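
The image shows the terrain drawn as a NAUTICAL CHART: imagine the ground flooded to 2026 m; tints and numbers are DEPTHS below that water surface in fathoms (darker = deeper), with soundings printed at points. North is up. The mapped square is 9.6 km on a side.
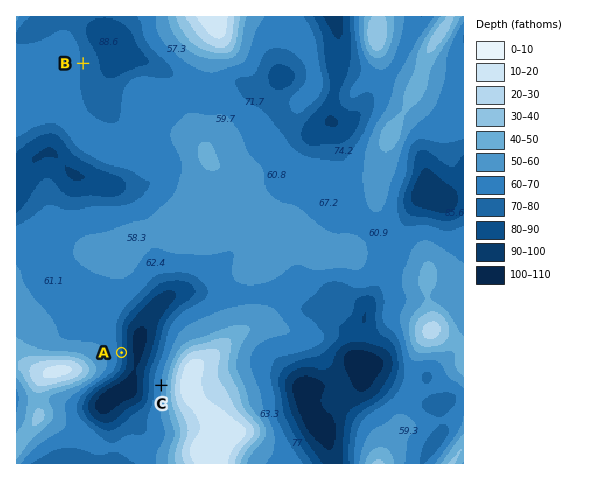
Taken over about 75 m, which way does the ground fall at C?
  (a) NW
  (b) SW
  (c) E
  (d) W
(d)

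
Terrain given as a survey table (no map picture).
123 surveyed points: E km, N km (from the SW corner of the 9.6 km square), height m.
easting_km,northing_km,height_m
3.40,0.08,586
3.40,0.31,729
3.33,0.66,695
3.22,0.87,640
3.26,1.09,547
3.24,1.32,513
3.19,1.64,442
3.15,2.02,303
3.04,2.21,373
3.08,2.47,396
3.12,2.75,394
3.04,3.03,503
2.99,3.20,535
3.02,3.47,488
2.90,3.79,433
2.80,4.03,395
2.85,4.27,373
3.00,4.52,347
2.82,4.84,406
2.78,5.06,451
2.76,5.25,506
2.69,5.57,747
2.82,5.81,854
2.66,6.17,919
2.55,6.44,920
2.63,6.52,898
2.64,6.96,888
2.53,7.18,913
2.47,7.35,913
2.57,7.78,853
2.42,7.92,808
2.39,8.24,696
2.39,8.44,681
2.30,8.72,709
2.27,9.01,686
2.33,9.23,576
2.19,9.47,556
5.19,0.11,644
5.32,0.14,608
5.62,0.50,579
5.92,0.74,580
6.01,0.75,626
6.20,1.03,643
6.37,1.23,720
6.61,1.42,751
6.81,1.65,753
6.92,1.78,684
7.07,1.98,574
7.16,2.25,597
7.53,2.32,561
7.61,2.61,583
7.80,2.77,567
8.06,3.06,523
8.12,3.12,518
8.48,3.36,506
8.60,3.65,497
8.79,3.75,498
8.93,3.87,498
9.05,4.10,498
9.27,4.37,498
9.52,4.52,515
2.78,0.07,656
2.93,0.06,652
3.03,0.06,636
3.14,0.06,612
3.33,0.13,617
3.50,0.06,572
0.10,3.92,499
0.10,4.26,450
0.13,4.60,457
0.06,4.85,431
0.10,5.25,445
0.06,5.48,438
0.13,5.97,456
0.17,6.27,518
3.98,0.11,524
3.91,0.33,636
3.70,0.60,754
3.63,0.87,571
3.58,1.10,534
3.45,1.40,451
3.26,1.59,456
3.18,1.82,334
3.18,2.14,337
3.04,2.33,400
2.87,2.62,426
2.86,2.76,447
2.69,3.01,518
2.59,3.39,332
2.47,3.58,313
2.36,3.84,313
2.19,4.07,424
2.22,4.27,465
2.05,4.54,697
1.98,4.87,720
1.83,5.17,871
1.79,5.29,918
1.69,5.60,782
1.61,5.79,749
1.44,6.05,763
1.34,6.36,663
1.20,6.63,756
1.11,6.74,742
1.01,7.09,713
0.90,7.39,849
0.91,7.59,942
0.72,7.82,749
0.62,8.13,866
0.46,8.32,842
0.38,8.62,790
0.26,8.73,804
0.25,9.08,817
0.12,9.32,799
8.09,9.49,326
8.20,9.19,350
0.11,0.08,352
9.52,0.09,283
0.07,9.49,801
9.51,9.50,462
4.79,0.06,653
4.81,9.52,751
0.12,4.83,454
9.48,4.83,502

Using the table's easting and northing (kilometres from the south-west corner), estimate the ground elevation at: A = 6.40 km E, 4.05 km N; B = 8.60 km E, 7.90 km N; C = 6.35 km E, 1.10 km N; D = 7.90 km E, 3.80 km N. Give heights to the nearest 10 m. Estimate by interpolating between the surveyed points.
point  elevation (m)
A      560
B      530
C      700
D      650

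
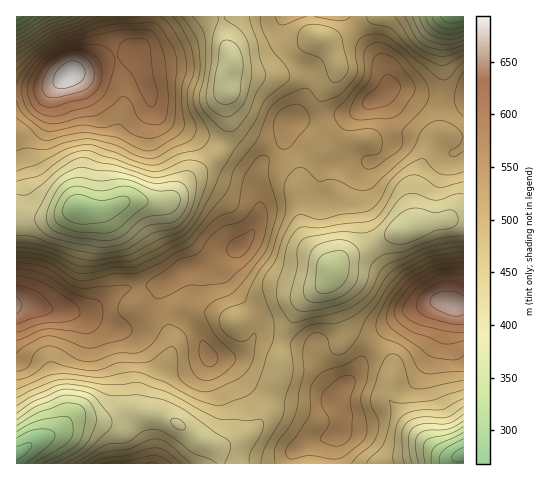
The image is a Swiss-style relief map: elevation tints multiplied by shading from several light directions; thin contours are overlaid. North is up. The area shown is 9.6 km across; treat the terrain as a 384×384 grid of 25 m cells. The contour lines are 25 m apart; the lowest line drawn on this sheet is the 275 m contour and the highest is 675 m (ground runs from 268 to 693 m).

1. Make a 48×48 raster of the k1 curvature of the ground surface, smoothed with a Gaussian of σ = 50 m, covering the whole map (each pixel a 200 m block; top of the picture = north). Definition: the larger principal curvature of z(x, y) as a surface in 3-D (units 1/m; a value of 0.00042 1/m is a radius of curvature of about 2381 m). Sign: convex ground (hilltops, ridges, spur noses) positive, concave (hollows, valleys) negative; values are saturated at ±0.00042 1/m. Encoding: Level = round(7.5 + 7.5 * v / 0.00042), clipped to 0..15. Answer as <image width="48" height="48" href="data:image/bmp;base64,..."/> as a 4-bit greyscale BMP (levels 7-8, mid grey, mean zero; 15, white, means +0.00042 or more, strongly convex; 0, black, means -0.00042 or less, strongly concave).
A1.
<image width="48" height="48" href="data:image/bmp;base64,Qk32BAAAAAAAAHYAAAAoAAAAMAAAADAAAAABAAQAAAAAAIAEAAATCwAAEwsAABAAAAAAAAAAAAAAABEREQAiIiIAMzMzAERERABVVVUAZmZmAHd3dwCIiIgAmZmZAKqqqgC7u7sAzMzMAN3d3QDu7u4A////AFeqdmjciJneqIq6maqq/+vM3IZq25hkNHeJdlfNlXrOuGaIeKq83/7L3Jmr23eYVYZ4dUi9pFrNqpZoiHeKvN7t3u3LyXaLmHZ3dmm7povMhpl6qId4maur3LvLp3aM2piImIiquamLhHmLl5mIeKp5zLq9yXeM66h5hlSdyYd4hnmcqJh3aJqrvNqM/Km+3cdpZEOeuHd2d4rMqJiJmHjNvbZGzsvLrMqZQ2W9mHeXibzKeJmqmarc3qdmrduYm7qrhni8mXeb3tzJiamXd5u67+qXe8uoibzO/cztqHje3MzrqamHdpuqv/2WZ7ypmf7M7+3Kd4vaiKztzLqHZqzLi/64dq25rKl2eauqibynZ63+/9uGV83JV+64VKupvJdVaJuru8uYdo/9u82pq73IVr26ZrmaurlTeZypvLy5dr/6d666vN/sl4vLmbh6q7p2q7y6zbvJm9/nNI7Jqs7+y5vdual4m97//+3LqIrIm7vZMY7Kuqq83czf/cyqvv////3KZVfJeJm6d77KhomKzLu+//7u/+zL3/3euGesh3qZm8y4dohmeIiJz////7u87KvO3cqcuIqqu5qImZdUVnVpmt/9y6u7uHnN7//t64ibzKpmmph2VXWKm9vOy8u7qYm+/t7+/9uZrdpXmbl1RZm8zai+7bzNuXeKyomr3/65reqLublEVqy8yYnbq5q6upiHiYmIrNzL3/y8hppmVaysp4u4i4qniauWZ4mJu93Kvv/JZWp2Rsy8hYmYqpu3eGiFVoq8mM7rqv/5dmmXabvJRGepiazJdkaFVpzJRIzcub/7mZvLqYvYRma4WbzqVEaHd5unM2vcpn/9u7zd3czqh1aoWKzrUiaZdnqpUkvclo39u7u7zMzqh3eqd6zccya6hFiqUWvMmK7siJm6h5rsmavMd5rMh3m7gzjLVaqrmL/adni5eKrbZ3e+h4jbd5mql1nsiqeamb7Jh3ioeavMZVacuarMiIipeYvtuWfKqr7Yh3mbupzet4q7zLm8lkWqm8z8lmvHeZ76mIqJurzf+qmbzLq8qFV6ms3qib2nmXvsuphnqqmt/rmbu6vemah6q9zcm9y96nm7zId4qnVr3cmqiXfPqJvP7cm8zd3uqJm8zZiHq4VrypZ3Z4jNupruuru/7e/ad3i9zdyovdiKuYdmeM3ty6q5d4zv28p4mpac3du9//+qupmZq83+p4upl3z+yoZEZ6q7vNmLzv/8uImqu83/6ZzLmI3+yndkIm25m+p4ed/+2ru6q+///+7aiK3typqWd4yoiMyXZ53t3uy6q93+///rmJzbu82XiYuod724VEru27uqmrvv///bmZzKmsyodXy4i923VEv/26u7zMzv///bmay5mrupZHvKvcrKd67/7tzM7sy6v//sqr3LqquWVom8uqd6mt//24eLu5mazO/+7//qipzIeIe9ypU1ec7tuoaJeGadub7+/938mprMu5nN2nVGnNyszJiFRUa8h4rbu6r+y6q7upu8/XaK3rhp3KdTNA=="/>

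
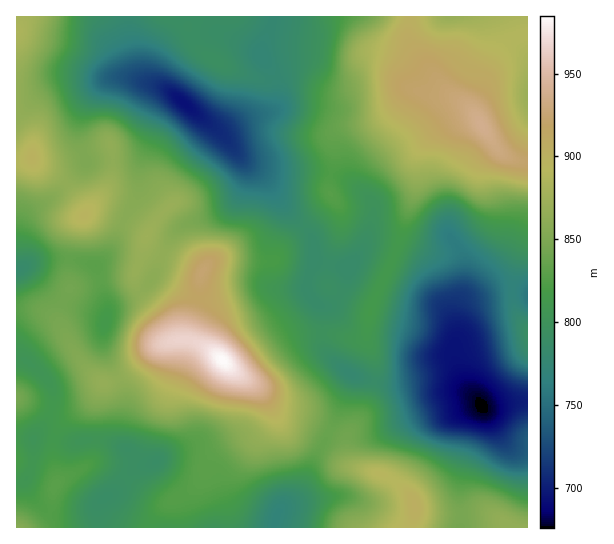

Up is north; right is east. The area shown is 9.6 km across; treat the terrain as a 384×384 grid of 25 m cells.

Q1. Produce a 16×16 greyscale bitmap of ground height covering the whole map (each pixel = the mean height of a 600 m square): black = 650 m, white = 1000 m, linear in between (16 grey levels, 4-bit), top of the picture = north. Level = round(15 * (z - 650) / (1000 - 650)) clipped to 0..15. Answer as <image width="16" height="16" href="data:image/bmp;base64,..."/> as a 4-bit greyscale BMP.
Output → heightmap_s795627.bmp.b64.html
<image width="16" height="16" href="data:image/bmp;base64,Qk32AAAAAAAAAHYAAAAoAAAAEAAAABAAAAABAAQAAAAAAIAAAAATCwAAEwsAABAAAAAAAAAAAAAAABEREQAiIiIAMzMzAERERABVVVUAZmZmAHd3dwCIiIgAmZmZAKqqqgC7u7sAzMzMAN3d3QDu7u4A////AIdmd3ZXirmZd3Z4h3eaqHZ3dniJmJh1Q3eImaqohkISd5mr3ahmMiN4it3rhmYyJIh5zLl2dkI1eImruGZnU0VoiZuodmdlVompmYdmd3V3mamYZVd3mJmpmYZEV4mqvKiHYzRnirzLl1QzRVebzMqXVEVlZ5u7uqhlZmZmirqq"/>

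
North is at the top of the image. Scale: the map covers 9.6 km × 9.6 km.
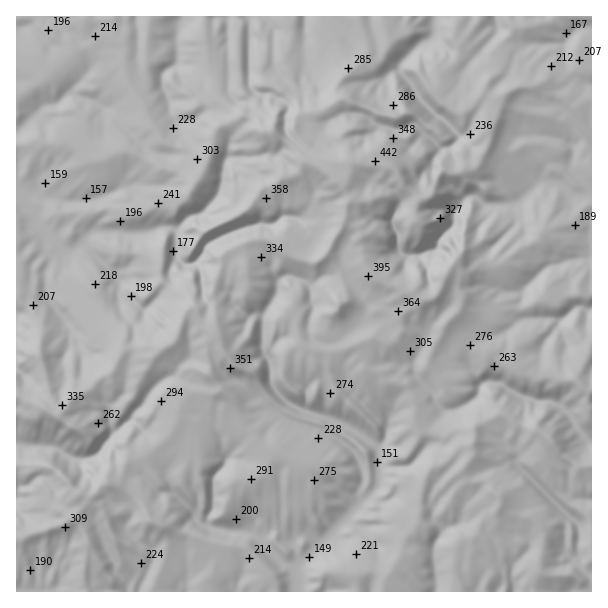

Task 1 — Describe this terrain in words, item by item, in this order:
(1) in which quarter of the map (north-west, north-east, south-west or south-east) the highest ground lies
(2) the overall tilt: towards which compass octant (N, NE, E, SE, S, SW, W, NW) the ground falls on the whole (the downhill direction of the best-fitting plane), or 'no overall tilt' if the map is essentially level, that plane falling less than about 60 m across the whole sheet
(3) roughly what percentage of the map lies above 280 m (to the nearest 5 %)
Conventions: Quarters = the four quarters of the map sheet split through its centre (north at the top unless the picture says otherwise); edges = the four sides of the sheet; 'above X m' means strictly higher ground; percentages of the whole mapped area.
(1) Look to the north-east quarter for the highest ground.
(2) There is no overall tilt: the best-fitting plane is nearly level.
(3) Roughly 35 % of the ground is higher than 280 m.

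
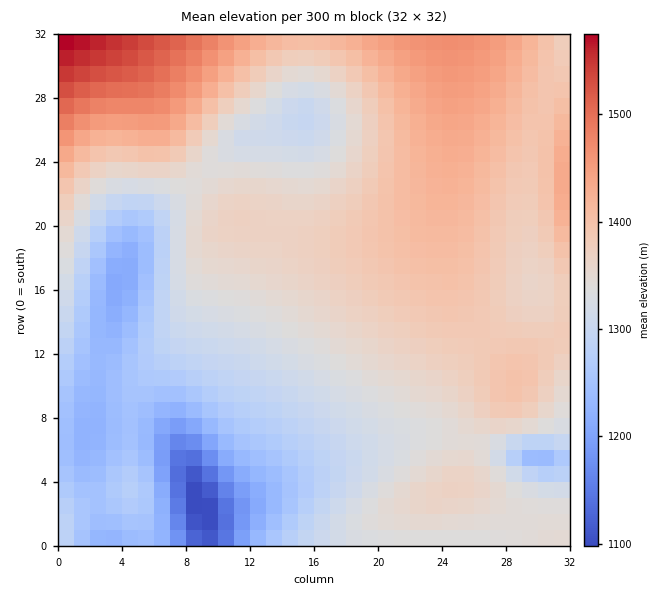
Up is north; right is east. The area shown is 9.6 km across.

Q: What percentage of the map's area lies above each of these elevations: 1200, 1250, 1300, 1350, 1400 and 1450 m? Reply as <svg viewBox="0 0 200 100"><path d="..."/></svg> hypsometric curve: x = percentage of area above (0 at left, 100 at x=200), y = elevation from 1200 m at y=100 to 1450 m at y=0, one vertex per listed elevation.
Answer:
<svg viewBox="0 0 200 100"><path d="M194 100l-19-20-25-20-47-20-62-20-27-20"/></svg>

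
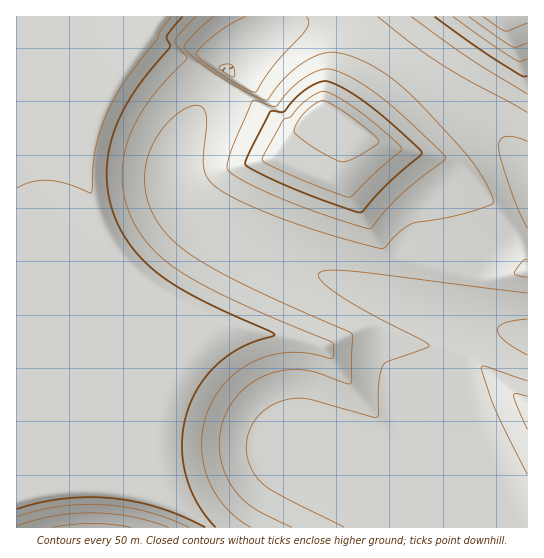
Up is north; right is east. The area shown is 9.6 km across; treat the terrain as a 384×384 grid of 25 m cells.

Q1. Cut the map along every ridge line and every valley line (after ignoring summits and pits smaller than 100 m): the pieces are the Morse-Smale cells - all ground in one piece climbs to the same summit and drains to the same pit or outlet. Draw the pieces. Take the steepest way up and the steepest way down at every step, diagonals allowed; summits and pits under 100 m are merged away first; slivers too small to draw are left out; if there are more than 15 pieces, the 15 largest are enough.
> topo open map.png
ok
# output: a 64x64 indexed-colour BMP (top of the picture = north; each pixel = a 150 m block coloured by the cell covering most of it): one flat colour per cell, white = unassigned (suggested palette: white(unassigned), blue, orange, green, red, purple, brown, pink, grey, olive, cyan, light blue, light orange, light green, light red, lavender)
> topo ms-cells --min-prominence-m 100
<image width="64" height="64" href="data:image/bmp;base64,Qk12CAAAAAAAAHYAAAAoAAAAQAAAAEAAAAABAAQAAAAAAAAIAAATCwAAEwsAABAAAAAAAAAA////ALR3HwAOf/8ALKAsACgn1gC9Z5QAS1aMAMJ34wB/f38AIr28AM++FwDox64AeLv/AIrfmACWmP8A1bDFAFVVVVVVVVVVVVVVVREREREREREREREREREREREREREUVVVVVVVVVVVVVVUREREREREREREREREREREREREREURVVVVVVVVVVVVVURERERERERERERERERERERERERERRFVVVVVVVVVVVVERERERERERERERERERERERERERERFEVVVVVVVVVVVRERERERERERERERERERERERERERERFERVVVVVVVVVUREREREREREREREREREREREREREREREURFVVVVVVVVEREREREREREREREREREREREREREREREUREVVVVVVVRERERERERERERERERERERERERERERERERRERVVVVVVRERERERERERERERERERERERERERERERERRERFVVVVERERERERERERERERERERERERERERERERERFEREVVVRERERERERERERERERERERERERERERERERERFERERVUREREREREREREREREREREREREREREREREREREURERFERERERERERERERERERERERERERERERERERERERREREERERERERERERERERERERERERERERERERERERERREREQRERERERERERERERERERERERERERERERERERERFERERBEREREREREREREREREREREREREREREREREREREUREREERERERERERERERERERERERERERERERERERERERREREQRERERERERERERERERERERERERERERERERERERRERERBERERERERERERERERERERERERERERERERERERFEREREEREREREREREREREREREREREREREREREREREREUREREQRERERERERERERERERERERERERERERERERERERRERERBERERERERERERERERERERERERERERERERERERFEREREERERERERERERERERERERERERERERERERERERERREREQRERERERERERERERERERERERERERERERERERERFERERBERERERERERERERERERERERERERERERERERERERREREERERERERERERERERERERERERERERERERERERERFEREQREREREREREREREREREREREREREREREREREREiIkRERBERERERERERERERERERERERERERERERERESIiIiREREERERERERERERERERERERERERERERERESIiIiIiJEREQRERERERERERERERERERERERERERERIiIiIiIiIkRERBEREREREREREREREREREREREREREiIiIiIiIiIiREREERERERERERERERERERERERERERIiIiIiIiIiIiJEREQREREREREREREREREREREREREiIiIiIiIiIiIiIiRERBERERERERERERERERERERESIiIiIiIiIiIiIiIiJEREEREREREREREREREREREREiIiIiIiIiIiIiIiIiIiREQRERERERERERERERERERIiIiIiIiIiIiIiIiIiIiIkRBERERERERERERERERESIiIiIiIiIiIiIiIiIiIiIiIkEREREREREREREREREiIiIiIiIiIiIiIiIiIiIiIiIiIRERERERERERERERIiIiIiIiIiIiIiIiIiIiIiIiIiIhERERERERERERERIiIiIiIiIiIiIiIiIiIiIiIiIiIiERERERERERERERIiIiIiIiIiIiIiIiIiIiIiIiIiIiIREREREREREREREiIiIiIiIiIiIiIiIiIiIiIiIiIiIhEREREREREREREiIiIiIiIiIiIiIiIiIiIiIiIiIiIiERERERERERERESIiIiIiIiIiIiIiIiIiIiIiIiIiIiIRERERERERERERIiIiIiIiIiIiIiIiIiIiIiIiIiIiIhEREREREREREREiIiIiIiIiIiIiIiIiIiIiIiIiIiIiERERERERERERESIiIiIiIiIiIiIiIiIiIiIiIiIiIiMRERERERERERERIiIiIiIiIiIiIiIiIiIiIiIiIiIiMxERERERERERERESIiIiIiIiIiIiIiIiIiIiIiIiIiMzERERERERERERERIiIiIiIiIiIiIiIiIiIiIiIiIiMzMRERERERERERERESIiIiIiIiIiIiIiIiIiIiIiIjMzMxERERERERERERERIiIiIiIiIiIiIiIiIiIiIiIjMzMzERERERERERERERESIiIiIiIiIiIiIiIiIiIiIjMzMzMREREREREREREREREiIiIiIiIiIiIiIiIiIiIzMzMzMxERERERERERERERESIiIiIiIiIiIiIiIiIiIzMzMzMzEREREREREREREREREiIiIiIiIiIiIiIiIiIzMzMzMzMRERERERERERERERERIiIiIiIiIiIiIiIiIzMzMzMzMxERERERERERERERERESIiIiIiIiIiIiIiMzMzMzMzMzEREREREREREREREREREiIiIiIiIiIiIiMzMzMzMzMzMRERERERERERERERERERIiIiIiIiIiIiMzMzMzMzMzMxERERERERERERERERERESIiIiIiIiIjMzMzMzMzMzMzEREREREREREREREREREREiIiIiIiIjMzMzMzMzMzMzMRERERERERERERERERERERMiIiIiIzMzMzMzMzMzMzMxEREREREREREREREREREREzMzMzMzMzMzMzMzMzMzMz"/>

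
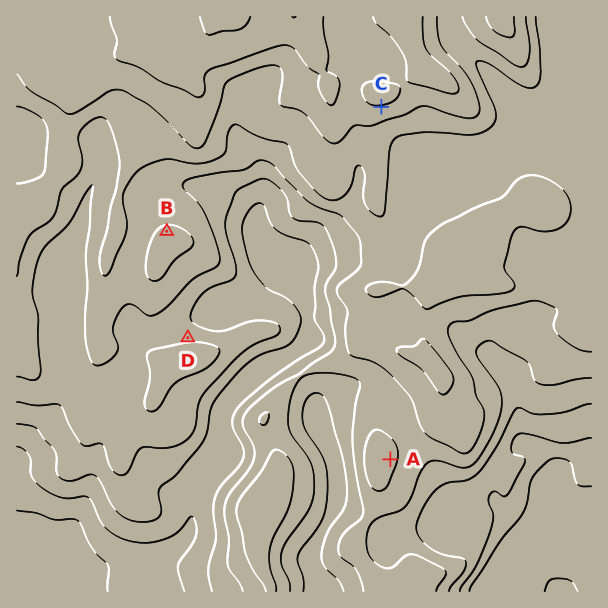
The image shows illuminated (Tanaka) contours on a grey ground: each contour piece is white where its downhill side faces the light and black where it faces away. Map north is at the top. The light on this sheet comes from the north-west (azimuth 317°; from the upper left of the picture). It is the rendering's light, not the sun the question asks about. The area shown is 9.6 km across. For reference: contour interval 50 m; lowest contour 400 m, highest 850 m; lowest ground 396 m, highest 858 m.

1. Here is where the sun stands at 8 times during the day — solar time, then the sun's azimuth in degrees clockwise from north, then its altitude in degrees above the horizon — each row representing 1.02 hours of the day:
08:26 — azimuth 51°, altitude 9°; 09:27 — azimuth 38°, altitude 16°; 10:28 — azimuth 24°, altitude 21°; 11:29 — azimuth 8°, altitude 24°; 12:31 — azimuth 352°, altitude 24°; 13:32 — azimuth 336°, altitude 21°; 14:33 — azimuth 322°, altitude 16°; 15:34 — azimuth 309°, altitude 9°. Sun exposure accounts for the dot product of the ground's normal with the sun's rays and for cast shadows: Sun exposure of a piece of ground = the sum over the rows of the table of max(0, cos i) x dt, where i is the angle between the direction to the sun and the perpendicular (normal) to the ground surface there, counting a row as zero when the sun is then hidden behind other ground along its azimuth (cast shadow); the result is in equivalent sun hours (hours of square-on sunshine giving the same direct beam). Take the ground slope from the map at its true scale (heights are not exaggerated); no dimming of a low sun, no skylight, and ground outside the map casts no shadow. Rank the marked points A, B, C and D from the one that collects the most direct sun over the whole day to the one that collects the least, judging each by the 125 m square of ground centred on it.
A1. D > B > A > C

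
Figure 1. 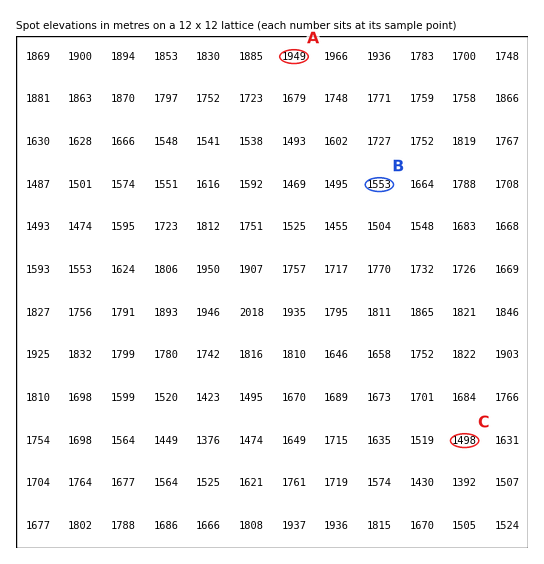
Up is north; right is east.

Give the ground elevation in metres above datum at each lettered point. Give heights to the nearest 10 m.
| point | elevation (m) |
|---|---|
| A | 1950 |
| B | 1550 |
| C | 1500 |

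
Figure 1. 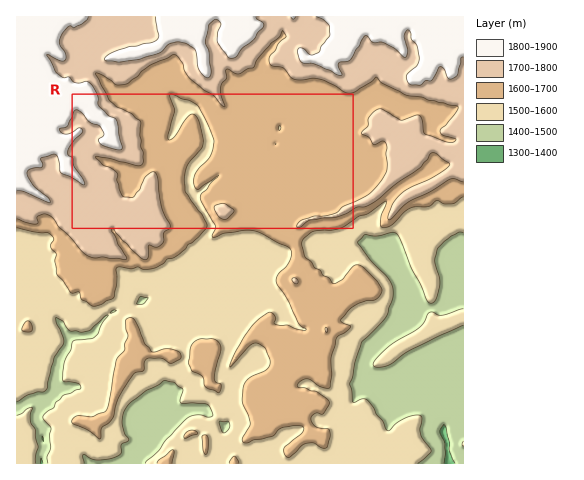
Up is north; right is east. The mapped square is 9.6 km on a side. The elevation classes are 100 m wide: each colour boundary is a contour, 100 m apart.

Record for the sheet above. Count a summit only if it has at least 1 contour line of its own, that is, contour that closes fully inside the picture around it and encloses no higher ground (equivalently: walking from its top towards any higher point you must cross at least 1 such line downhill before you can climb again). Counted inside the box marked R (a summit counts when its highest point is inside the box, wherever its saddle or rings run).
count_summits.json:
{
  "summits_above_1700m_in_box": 1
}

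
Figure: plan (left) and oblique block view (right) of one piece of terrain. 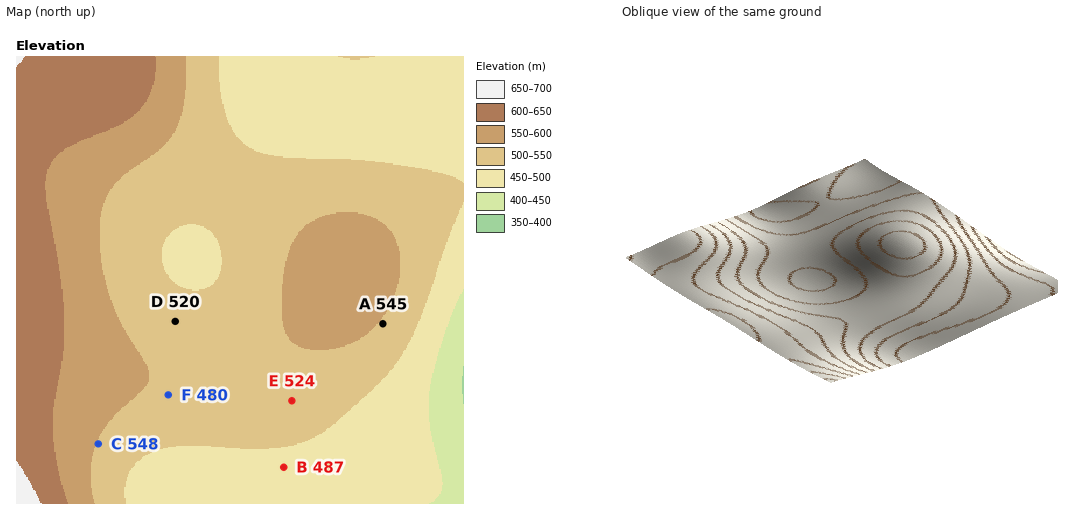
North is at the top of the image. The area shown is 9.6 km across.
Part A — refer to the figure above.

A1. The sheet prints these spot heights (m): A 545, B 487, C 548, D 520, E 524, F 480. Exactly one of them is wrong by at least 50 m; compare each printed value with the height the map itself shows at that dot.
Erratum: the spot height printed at F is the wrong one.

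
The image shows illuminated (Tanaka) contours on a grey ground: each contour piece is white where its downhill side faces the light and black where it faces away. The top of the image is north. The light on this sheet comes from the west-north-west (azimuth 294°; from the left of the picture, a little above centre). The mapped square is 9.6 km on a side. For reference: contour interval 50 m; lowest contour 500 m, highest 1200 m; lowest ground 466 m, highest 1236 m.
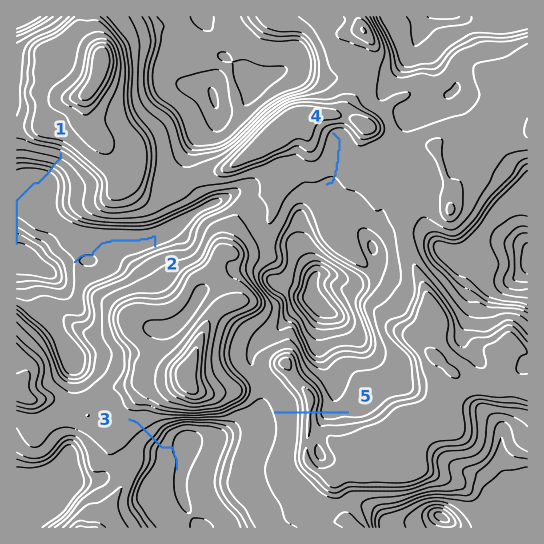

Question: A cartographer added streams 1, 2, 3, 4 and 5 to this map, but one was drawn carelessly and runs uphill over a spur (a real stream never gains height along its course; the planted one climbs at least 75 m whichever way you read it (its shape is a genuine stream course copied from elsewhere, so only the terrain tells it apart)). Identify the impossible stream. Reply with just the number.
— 5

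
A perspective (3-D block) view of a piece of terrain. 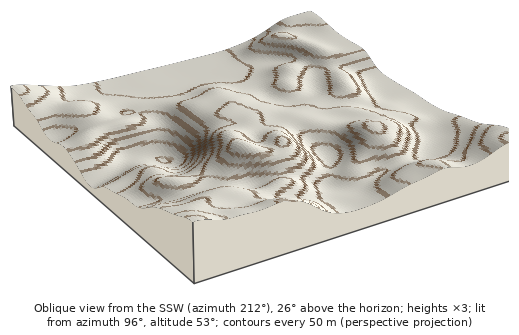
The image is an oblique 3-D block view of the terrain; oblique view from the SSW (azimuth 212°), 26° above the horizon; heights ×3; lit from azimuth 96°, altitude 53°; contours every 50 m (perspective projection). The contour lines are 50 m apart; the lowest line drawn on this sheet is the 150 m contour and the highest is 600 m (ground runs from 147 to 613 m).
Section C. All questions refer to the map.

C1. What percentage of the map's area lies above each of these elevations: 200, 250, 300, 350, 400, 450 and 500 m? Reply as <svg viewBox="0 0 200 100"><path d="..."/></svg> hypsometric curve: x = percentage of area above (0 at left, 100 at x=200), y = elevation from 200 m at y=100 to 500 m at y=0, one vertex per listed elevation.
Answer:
<svg viewBox="0 0 200 100"><path d="M194 100l-5-17-44-16-52-17-46-17-27-16-13-17"/></svg>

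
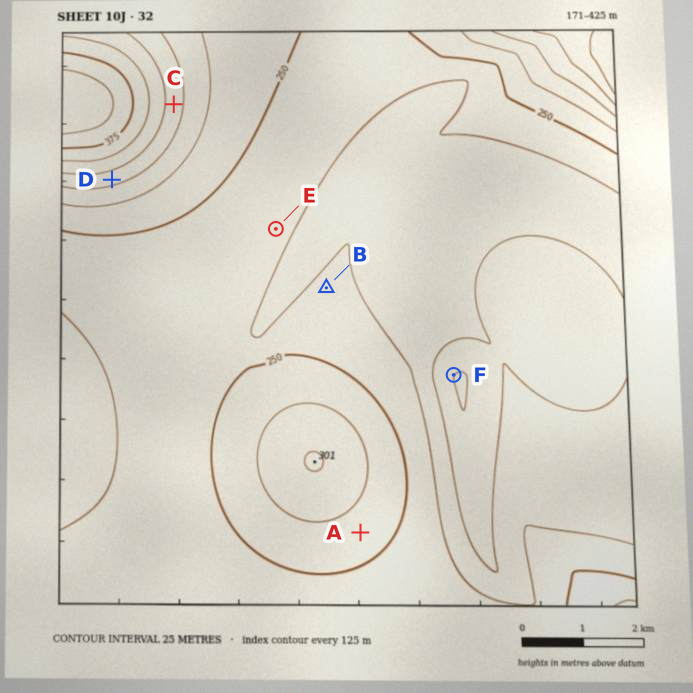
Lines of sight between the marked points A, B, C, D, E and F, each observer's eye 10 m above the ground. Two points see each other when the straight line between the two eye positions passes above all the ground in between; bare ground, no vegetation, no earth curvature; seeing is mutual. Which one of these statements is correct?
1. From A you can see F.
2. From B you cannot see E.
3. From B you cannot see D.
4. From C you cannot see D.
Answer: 4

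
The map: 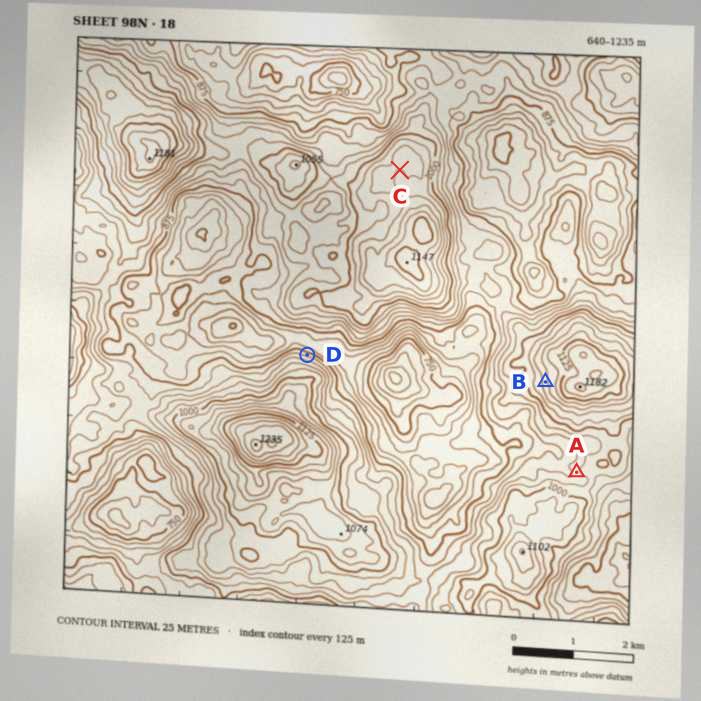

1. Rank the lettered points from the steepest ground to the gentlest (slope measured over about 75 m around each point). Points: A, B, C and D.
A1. D B A C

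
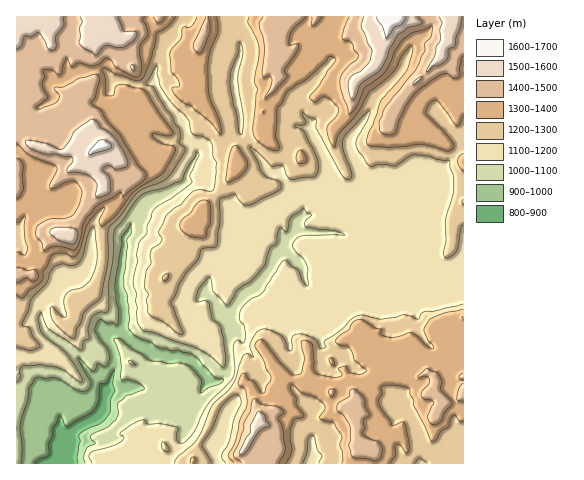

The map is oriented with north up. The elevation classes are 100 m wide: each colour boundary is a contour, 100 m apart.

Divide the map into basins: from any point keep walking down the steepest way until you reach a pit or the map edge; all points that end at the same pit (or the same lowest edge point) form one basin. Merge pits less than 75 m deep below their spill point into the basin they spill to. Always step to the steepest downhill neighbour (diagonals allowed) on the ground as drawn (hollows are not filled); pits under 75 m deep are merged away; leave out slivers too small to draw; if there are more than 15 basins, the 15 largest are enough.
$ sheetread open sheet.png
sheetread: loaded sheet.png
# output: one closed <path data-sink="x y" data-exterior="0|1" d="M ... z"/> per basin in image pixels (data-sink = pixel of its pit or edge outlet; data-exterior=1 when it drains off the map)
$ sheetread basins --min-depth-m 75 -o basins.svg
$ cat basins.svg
<path data-sink="67 448" data-exterior="0" d="M463 16l-447 1 0 148 16-19 34 6 15-9 13-2 7 6-12 7-3 6 4 7 14 14 0 9-11 10-12 16-9 19-3 1-13-3-10 12-4 15-6 7-2 7-15 0-3 2 1 188 254 0 1-6 4-6-1-18-4-7-13-4 4-6 13-6 5-39 27 14 16 2 9 4 2 7 8 8 6 2 2 0 6-6 1-4-3-7 7-6 21-10 32 3 14-6 7 4-3 16 13 10 7-1 12-7z"/><path data-sink="420 463" data-exterior="1" d="M428 373l-14 6-32-3-21 10-7 6 3 7-6 13 6 11-1 15 5 8 12 6 2 12 89-1 0-67-19 7-13-10 3-16z"/><path data-sink="17 242" data-exterior="1" d="M94 141l-13 2-15 9-34-6-15 18 0 111 16 0 18-37 5-5 14 3 23-36 11-10 0-9-14-14-4-7 3-6 12-7z"/><path data-sink="311 463" data-exterior="1" d="M280 372l-5 39-13 6-4 6 11 3 5 5 2 21-4 6 0 6 102-1-1-11-15-8-2-6 1-15-7-14-8-2-8-8-2-7-9-4-16-2z"/>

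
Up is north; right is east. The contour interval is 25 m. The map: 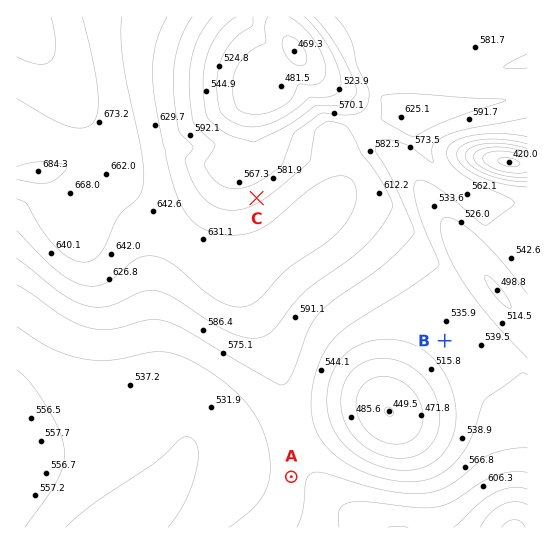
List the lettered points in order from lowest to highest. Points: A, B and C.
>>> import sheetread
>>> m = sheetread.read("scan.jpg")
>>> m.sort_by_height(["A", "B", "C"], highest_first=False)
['B', 'A', 'C']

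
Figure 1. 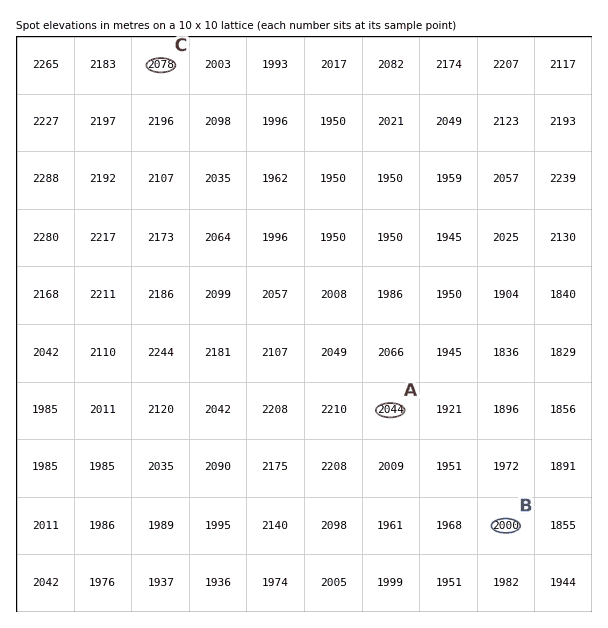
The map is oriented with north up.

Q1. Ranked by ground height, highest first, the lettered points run C A B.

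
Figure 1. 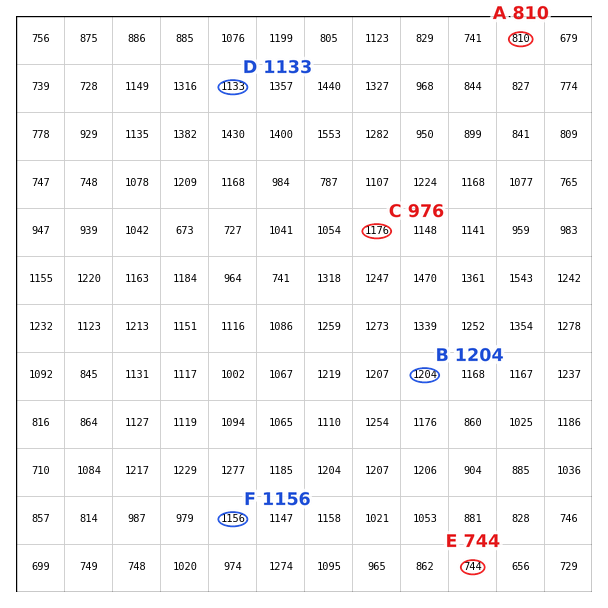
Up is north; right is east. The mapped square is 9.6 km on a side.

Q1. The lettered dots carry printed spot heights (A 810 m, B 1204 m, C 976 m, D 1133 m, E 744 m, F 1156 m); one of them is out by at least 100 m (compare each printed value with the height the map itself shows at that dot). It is C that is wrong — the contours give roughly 1176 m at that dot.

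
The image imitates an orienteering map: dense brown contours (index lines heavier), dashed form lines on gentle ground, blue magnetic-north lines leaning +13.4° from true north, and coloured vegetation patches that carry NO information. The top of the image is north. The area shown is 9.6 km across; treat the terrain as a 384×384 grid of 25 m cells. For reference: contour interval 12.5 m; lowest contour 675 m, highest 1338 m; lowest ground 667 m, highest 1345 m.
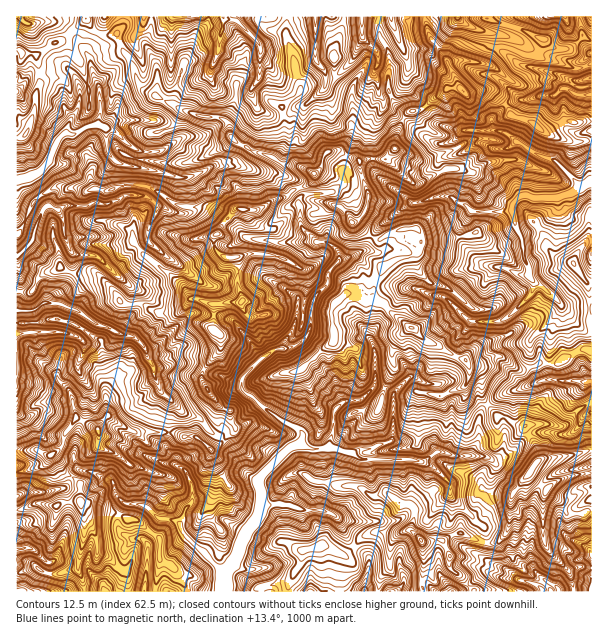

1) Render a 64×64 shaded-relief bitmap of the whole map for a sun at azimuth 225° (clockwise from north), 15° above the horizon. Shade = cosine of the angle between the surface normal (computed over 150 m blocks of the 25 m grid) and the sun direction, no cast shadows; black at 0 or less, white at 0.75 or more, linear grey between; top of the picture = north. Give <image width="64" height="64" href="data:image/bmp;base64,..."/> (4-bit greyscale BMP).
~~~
<image width="64" height="64" href="data:image/bmp;base64,Qk12CAAAAAAAAHYAAAAoAAAAQAAAAEAAAAABAAQAAAAAAAAIAAATCwAAEwsAABAAAAAAAAAAAAAAABEREQAiIiIAMzMzAERERABVVVUAZmZmAHd3dwCIiIgAmZmZAKqqqgC7u7sAzMzMAN3d3QDu7u4A////AMzd3McFmUJ4eXRDRphCVmR5h2SKibmWVt1QAAACae0QvNuqpCipQWiIUxA2dSJGZXh3ZXmZeahZxwAAAmat+gCrUlhzeYYxaYUgAEZUVnh2Z3d1V5dbuGqAAjR7if7CAWEFiYeHQzJZUAADZmerupd3d2M4lnvIaDAkeal8/CAAU626mGMCMVggAEeGV5qphmZlM1mXi8hnEWmqiIzkAACt/ZmoUAIyhwAFiZVGeIZCNDEleJitxDIXmIeHfKAAJ87reKgwA2eBADqqgjV2UxAkECZmeJowIkYzZ5Z7cAaJy7loqCAmdQACi5gyVVZRADEARmZndAEiMhV5p2pgWZqZqninECIAAoeIhkdlRkABMAe6mYmGQzMyV4vHamJ3d1d3V4UAAABstWeHeGMlVFiZzcqpmoUyISaYnMd5ZFREdlVFYwAEy82XZrqZUBaqrNzLqqeHMiIhSZiLqHlkNEPKqXdhAA3pvagW6qcAGLqtyph3Q1ISIRBqh1h4d1M0Vr3clzAAn9nLYAv7gQBIh5t0RCABIAEAArl0NGd1Q0RWvLl0BIrv10AAP/pgBYZlVAAQAAAAAAA7lDIkZmZDNWaqqWJszP0QABX/21BJU0QwAAAAAiNEWZUTM0d2ZTNEVYhjIo3cgACae/7qEnUDVkADIUiZmau4V5mImXhzAAAUIgFVe7YROaWe3KEWYiaHVXlpzKmYrJasupiYeYIAAAIgFnWLpAJWNYhlEWhSV1AVu3ncu5i7h6qId5iJcxESESJGZphQEhEjMxEnhzAAAFrsaNu6ZruHmIhnmHdTMyEQWId5cQIQASIhJpqWAAAJzvsnmHlEu4ipmFeFMyEAACGqeKtAEwASIQKKzIAAA9/u1gVURjO7mrmYVlEBABABJKh4qhAkETIQKczrAACP/+2jJnimNKqZhohUMREBEQAUqIrHAGYiIgCcvdAABv/9y3RH3Zd4p0JFhlQyMyIQAACrvbAClTQyA7urYAArzLqpZFnMlrt1WIiIY0RVRDNVZc7bQAZ0RDAGuIgxVBVUREVEarpDy2fMqalTM0VGiaiJ7YVAFFMyEAqomIqTE1MQAkaKmBPKaruZlyESMRRmdXrZJDAAQwAALLuYmoIjR0ARN4lmA8qaqochAAAAA0NUd5EAAAOCAADeuZrNkwCJd2ZHl0IG26moQAAAAAE0MzNEczISeyAAbvy5rOxgBtmHiWm2IBvKiXIAAAAAAjQ0MzNmirtwAs//26m8tgA/ypRVjMUiapmWEAAAAAARIzM0VxNmIADf/ty5irqGJP6GQAGdxTaZqVEAAACZdUIiMjV4iFAAj//aiHZ6urlqxhAAAZumV4eFEAAADcZUIzIRN4jaVq3u25UjRoqpQSZyAAAFmWVWZUEAAAPJABIRIhKKmYZp3cypUAV4mmAAR2AAAHx3R3VEMRAmmVAAIgARSbqZVoq7qYUAipmXEEiqUABKzJRZZERERqkgAAEhAAWrqZZ5iIdWQArLqWEWq7pSJ6zbMFY0RWVocQABEiETObmZYZdFUAIBvbqTA5u9yVNqu1AAImZWVWdSASI0VnM6qIYglEYwJozbmBBc3N2TEUQgAAADuodlZlIAI1eHMGuXVCFkeiCrqpiCB93LykEAAAAAASzrmHZmUQAUeFIAenRENQOKArqZmWAruGVlMANVVTFJrcuGRGZQAANVEAGZUzRFA4gG3KqXQEVRABIRWYdTI6mb6kIiIgAAASAABLgxJFY0ZAiUIQExEjIzNEeZdTMml53FMgAAAAAAAAAXpAE1Z3VCalMAASACiGRFVmMRIjZ4qlNCEQAAAABHU0dAAjVWhVnMypqXMTujASJCAAARN4dkNVIAAXMAKdtUVSM0VERjWKu6uXZppwAAE0MQAAJGeGVWUABvtla92EVFeIh1Q1REU0UwAiEAACNFVQARJFnKZmcwCf1TWc22QkiruUNldmQyVhAAAAFZmIZSAleIrKQ0aCCvswFYmWIUabpgB5WIZViYIAJmeJmIiHZ5vKiEAlR4JcpBESQyIBNIUAB9hphEeXUAS1RmVVeIm823IAAWU0EBRjAAERIQAAAAW/2HhRNlMwBiKrmHZmettQAAAVUAAABFAAAkMQABAF3/2XdTElNTADXNqHd4iakQABIzQQAAAkIABFIAASAq/+pkRVMSVnYki7dVaJu6lAACMzNBAjMjRAFWMjN3R+/8UiRDUyNWiXe5iHiau5dQABNVMzIlZCJEN3VqmseN64MANCJEMzWYZqm7u7p0EAAAJ5UzQzV0ITVlNayLtYpyAAAgAFZCN4ZHqbupdCAAEyBZY0RDNnQSRzA4uq2DZiAhAQAAmFNWVjiqqnUyEABHQlYjVjJHYxJmElWaqAAiJmMjATSXZFRWSZmXVCIhAnhCNDV1IUdTInUTRqhQAAFVMzNHhphkQ3ZpiIVVI1ITZjETV3QAZ0MjZBNruDABRSABNZp1d2RGhXmIc2QVUhJVMQN5cgKnQyJVA5y5EDQgAVeJmHhVRGdkeHhDYhVCATZRBJlhBrUiEHQGqqYAAAA2d3ZlMRI1ZUV3diRBFDEAN1AIuVEGlBEFshisoAAAE0VWZTI0AUVEV3ZkNCEjMhA2MG23QQaEICuASs0wAAE0VnYgAFYDVEVnY1QzMxIhADUm63UxBoQgW0F6uAAANoh1IAABYSVVVngxRDIyAQASI03GRTEGdCBaMpmlAAKbpzAAAAZg"/>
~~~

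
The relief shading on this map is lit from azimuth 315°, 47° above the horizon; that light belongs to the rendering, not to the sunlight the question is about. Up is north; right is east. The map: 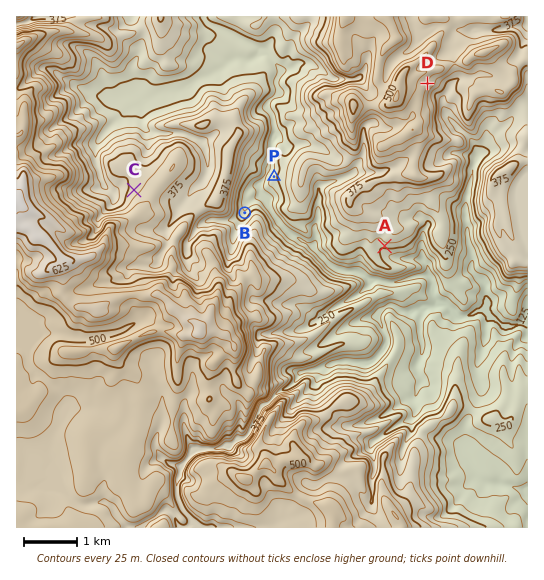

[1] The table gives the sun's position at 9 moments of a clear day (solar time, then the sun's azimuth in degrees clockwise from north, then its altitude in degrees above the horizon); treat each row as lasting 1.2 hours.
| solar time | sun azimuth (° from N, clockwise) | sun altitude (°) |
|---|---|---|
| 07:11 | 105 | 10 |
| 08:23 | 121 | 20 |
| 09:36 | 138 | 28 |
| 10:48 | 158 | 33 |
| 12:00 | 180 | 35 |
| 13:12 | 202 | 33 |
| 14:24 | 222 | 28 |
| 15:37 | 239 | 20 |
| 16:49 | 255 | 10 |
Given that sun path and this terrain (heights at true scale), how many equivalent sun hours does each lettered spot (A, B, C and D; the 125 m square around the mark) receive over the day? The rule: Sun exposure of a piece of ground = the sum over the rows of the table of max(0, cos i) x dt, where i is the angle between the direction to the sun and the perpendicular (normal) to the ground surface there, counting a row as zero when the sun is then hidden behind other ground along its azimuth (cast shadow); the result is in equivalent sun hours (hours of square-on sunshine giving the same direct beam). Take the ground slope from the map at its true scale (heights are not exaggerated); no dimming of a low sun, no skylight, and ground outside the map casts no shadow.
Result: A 5.5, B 3.4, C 4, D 4.6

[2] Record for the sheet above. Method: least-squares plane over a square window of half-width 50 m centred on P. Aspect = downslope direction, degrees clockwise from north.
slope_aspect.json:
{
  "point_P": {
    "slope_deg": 11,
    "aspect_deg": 291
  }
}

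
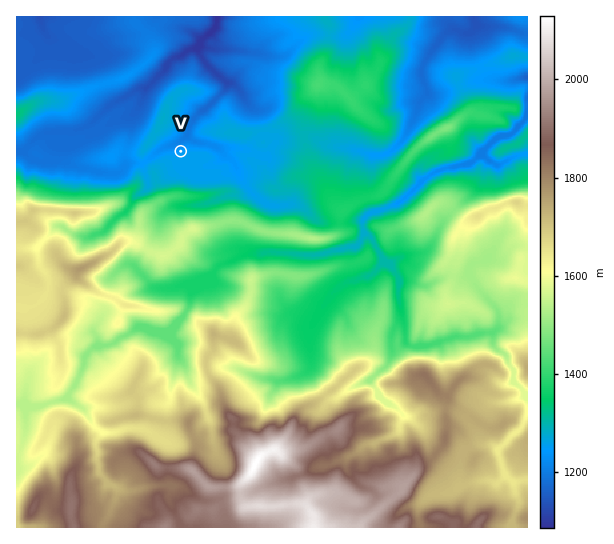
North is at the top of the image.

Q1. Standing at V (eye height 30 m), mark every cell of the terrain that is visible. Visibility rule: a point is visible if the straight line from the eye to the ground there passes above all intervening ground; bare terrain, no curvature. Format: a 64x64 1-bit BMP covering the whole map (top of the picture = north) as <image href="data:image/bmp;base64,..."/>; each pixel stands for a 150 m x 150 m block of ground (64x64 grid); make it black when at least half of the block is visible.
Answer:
<image width="64" height="64" href="data:image/bmp;base64,Qk0+AgAAAAAAAD4AAAAoAAAAQAAAAEAAAAABAAEAAAAAAAACAAATCwAAEwsAAAIAAAAAAAAA////AAAAAAAAAAAAAAAAAAAAAAAAAAAAAAAAAAAAAAAAAAAAAAAAAAAAAAAAAAAAAAAAAAAAAAAAAAAAAAAAAAAAAAAAAAAAAAAAAAAAAAAAAAAAAAAAAAAAAAAAAAAAAAAAAAAAAAAAAAAAAAAAAAAAAAAAAAAAAAAAAAAAAAAAAAAAAAAAAAAAAAAAAAAAAAAAAAAAAAAAAAAAAAAAAAAAAAAAAAAAAAAAAAAAAAAAAAAAAAAAAAAAAAAAAAAAAAAAAAAAAAAAAAAAAAAAAAAAAAAAAAAAAAAAAAAAAAAAAAAAAAAAAAAAAAAAAAAAAAAAAAAAAAAAAAAAAAAEAAAAAAAAAAAAAAAAAAAAGAADwAAAAAAMAAHwAAAAAAQAAHgAAAAABAAAAAAADwACAAAADAP/h8MAAAAHz/cA4YABwAD+/4BgwH//gDgPgDA8///+Aw4AGAb//3/3zgQEAL/hf//8AgAA9wF/7vwDAACAAf/f+AGAAAAA/x/4AIAAAAD/fvAAQAAAAH/6cAQwAAAAf/DwPBgAwAA/QHz4BADgAD5AfPAAAHgAH0B94AAAPAAfgD3AAAAAAA+AfIAAAAAAAAB8AAAAAAAAAHwAAAAAAAAcfAAAAAAAABg4AAAAAAAAAPAAAAAAAAAP+AAAAAAAAA/8AAAAAAAAD/8AAAAAAAAP/gAAAA=="/>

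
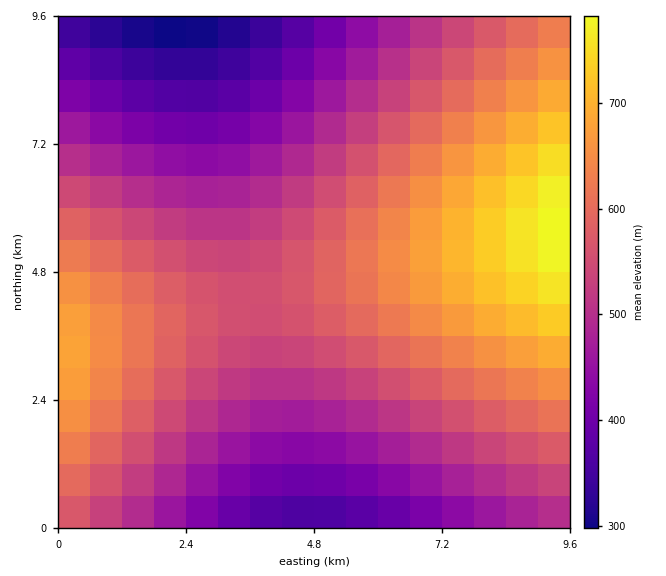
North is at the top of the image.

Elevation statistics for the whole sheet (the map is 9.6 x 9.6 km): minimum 280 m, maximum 790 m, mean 540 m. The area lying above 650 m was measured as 15.6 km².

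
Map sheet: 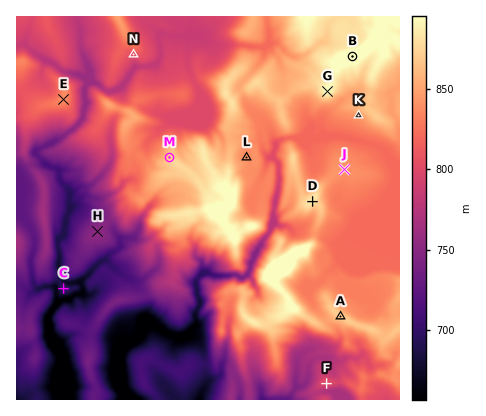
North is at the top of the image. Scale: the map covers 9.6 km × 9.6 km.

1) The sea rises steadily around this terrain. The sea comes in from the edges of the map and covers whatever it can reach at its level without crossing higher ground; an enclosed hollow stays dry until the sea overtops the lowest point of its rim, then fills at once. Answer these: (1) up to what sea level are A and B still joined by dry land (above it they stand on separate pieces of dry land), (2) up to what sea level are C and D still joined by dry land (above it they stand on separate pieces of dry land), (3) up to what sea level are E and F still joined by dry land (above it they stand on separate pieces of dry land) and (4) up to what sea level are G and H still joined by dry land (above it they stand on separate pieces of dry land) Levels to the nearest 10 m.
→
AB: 820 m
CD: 690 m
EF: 780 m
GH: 750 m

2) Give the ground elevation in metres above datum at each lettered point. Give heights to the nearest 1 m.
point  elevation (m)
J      842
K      846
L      840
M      870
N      803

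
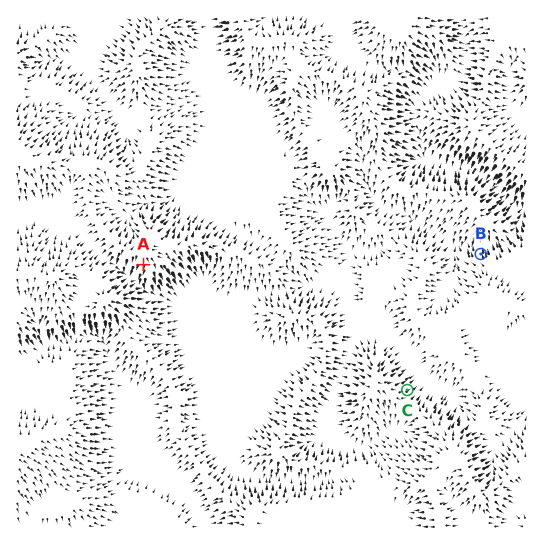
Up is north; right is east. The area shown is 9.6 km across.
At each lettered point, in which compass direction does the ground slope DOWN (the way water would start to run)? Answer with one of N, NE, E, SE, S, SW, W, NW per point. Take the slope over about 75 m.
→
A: S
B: N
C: NE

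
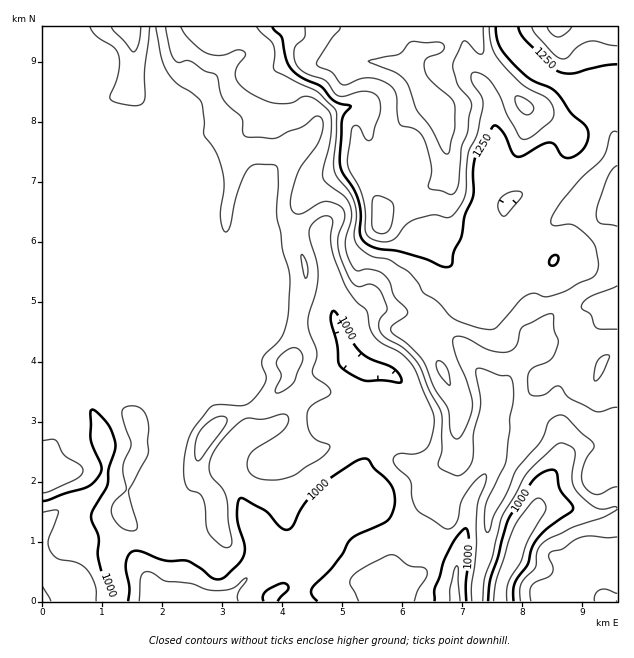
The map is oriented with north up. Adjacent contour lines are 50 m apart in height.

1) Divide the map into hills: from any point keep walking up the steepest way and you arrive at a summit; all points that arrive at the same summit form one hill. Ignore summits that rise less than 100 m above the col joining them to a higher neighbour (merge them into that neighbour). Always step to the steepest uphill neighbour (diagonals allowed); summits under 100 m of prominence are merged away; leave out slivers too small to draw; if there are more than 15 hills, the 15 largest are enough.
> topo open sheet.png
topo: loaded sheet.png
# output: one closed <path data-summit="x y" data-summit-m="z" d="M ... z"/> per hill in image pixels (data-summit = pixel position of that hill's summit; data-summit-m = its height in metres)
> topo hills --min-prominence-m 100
<path data-summit="437 112" data-summit-m="1432" d="M505 26l-463 1 1 575 456 0 3-23 11-20 5-18 12-22 8-10 19-3 32 8 15 0 14-6 0-421-11 1-23 12-19-16-29-14-13-12-13-15z"/><path data-summit="602 598" data-summit-m="1160" d="M557 506l-16 2-11 11-12 22-5 18-11 20-2 22 117 1 1-92-5-1-9 5-15 0z"/><path data-summit="557 27" data-summit-m="1364" d="M617 26l-111 0 0 7 4 10 8 9 18 18 29 14 21 16 21-12 11-3z"/>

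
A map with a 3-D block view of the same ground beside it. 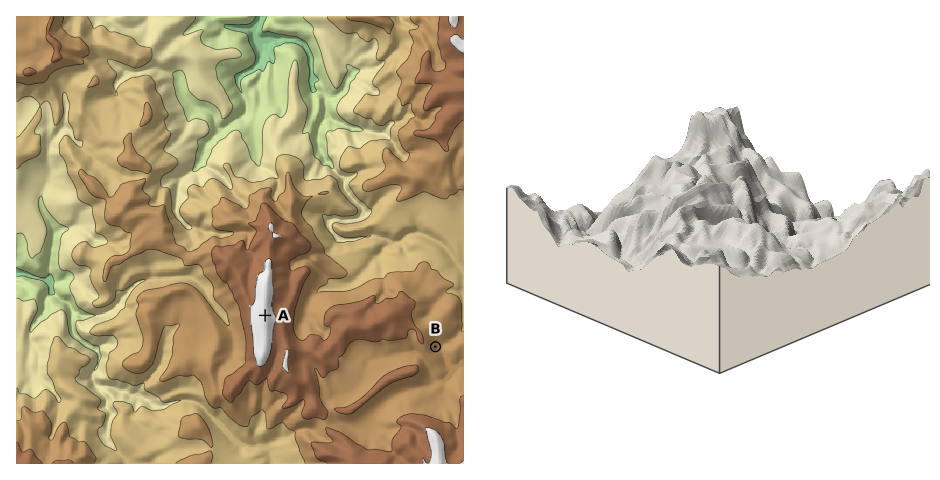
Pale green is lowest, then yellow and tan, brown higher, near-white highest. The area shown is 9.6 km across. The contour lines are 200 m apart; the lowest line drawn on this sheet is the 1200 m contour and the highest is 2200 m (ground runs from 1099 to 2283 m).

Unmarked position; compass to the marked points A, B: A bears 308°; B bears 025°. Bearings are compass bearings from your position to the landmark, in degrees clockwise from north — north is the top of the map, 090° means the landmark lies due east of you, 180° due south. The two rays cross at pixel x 401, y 421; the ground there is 2020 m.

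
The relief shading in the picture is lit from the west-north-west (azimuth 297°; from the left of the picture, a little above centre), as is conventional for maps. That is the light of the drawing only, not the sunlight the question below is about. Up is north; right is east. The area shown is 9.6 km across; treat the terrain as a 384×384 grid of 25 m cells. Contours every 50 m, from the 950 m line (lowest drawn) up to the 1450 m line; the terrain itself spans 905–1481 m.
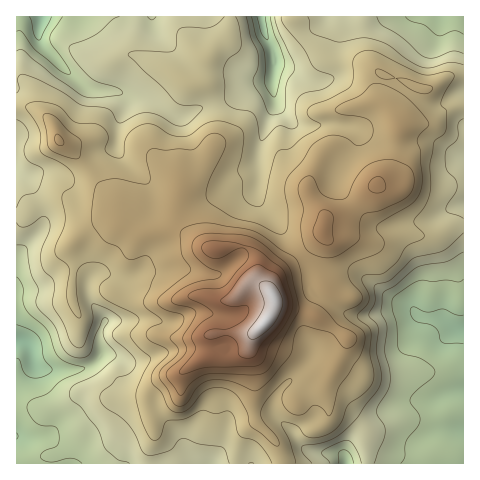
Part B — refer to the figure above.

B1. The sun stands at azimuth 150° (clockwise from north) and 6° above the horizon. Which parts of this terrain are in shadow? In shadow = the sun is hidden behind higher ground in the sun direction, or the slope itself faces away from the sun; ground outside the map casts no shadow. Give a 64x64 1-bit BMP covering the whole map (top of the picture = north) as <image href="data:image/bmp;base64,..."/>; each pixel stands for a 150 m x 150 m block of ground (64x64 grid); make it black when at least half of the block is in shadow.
<image width="64" height="64" href="data:image/bmp;base64,Qk0+AgAAAAAAAD4AAAAoAAAAQAAAAEAAAAABAAEAAAAAAAACAAATCwAAEwsAAAIAAAAAAAAA////AAAAAAAAAAAAAACAAAAAAAAAAAAAwAAAAAAAAAAAAAAAAAAAAAAAAAAAAAAAAAAAAAAAAAAAAAAAAAAAAAAAAAAAAAAAAAAAAAAAAAAAAAAAAAAAAB4AQAAAAAAAP/DgAAAAAAA/+PgAAAAAAD///wAAAAAAP///gAAAAAAAH//AAAAAAIAIf8AAAAAAAAA/gAAAAAAABD/gAAAAAAAP///AAcAAAA///+AD4AAAAP/78AAAAAAAAeDwIAAAAAA8AGAAAAB+AD/+AAAAAAYAP/8AAAAAAAA//5gAAAAAAD//+AAAAAAAP//8AAAAAAAfh/4AAAA4AA8D/gAAAD4ABv/8AAAAHwAA//gAAAAfAAD/8AAAAA8AAf/w4AAABAAB/+DgAAAAAAH/wNgAAAAAAf+AHgAAAAAA/wAfAAAAAAAeAAeAAAAAAAADg8AAAAAAAAvD8AAAAAAAF8H4AAACAAAHwfwAAAAAAAfh+ABwAAPAH+HwAHgBh+Af+OAAOMPn+B//gAAY4//+H/wAAAjD//8fwAAAHHv//x/gAAD4f/nwH/8AAPj/wAAf/8AA9/+AAB//wADv4AAAH/+AME+AAAAf/4D4DwAAAA//A/8OAAAADwAP/5gAAAAOAf//sAAAAAwB//6YAAAAGAP//hxgAAAYA//8HiAAABgD//geAAAAHAMH8A=="/>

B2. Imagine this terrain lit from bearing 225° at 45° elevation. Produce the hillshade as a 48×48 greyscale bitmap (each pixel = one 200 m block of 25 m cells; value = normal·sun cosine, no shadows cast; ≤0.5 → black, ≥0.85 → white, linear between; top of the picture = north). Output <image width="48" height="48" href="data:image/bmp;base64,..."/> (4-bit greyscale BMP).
<image width="48" height="48" href="data:image/bmp;base64,Qk32BAAAAAAAAHYAAAAoAAAAMAAAADAAAAABAAQAAAAAAIAEAAATCwAAEwsAABAAAAAAAAAAAAAAABEREQAiIiIAMzMzAERERABVVVUAZmZmAHd3dwCIiIgAmZmZAKqqqgC7u7sAzMzMAN3d3QDu7u4A////AJmZmqu7u8zLqZq8yqvupTRUbfuHiJmZmYmZmqu7u83Lmau8u739g0iZruqHiImIiJqpqru7u83Jibu7vM7qRK3LvcqHeIiId8u6q7u8u924iru6vN2lOd3Kmql2eIiIh8u6q7vMu92ovLuqvNtlndupd4dmeIiJmbqqq7zMu8ya7aqqvMp53bmpZodnd3eJmamZq7zLq8ut/oiqvdqKypmpd4d3d3iIiIh4qqqpmru//Xer3tuZqYmpeZh3eImYiId4iIiJmavf/Jm9/9uYmZqpiZhVaJmZmGZ4mIh4iJvN26vO7tyoiaqqmIcyWImIiVarzcuYiLu5iKzd3dyXeZmqmIUSV3d3iFjN/+qJvO3Kmru6vMpmd4mqmYMCVnZmeHre/9h8/+7d3dy6q8lmZnmrunITVnZnd73v/reN7czMzNyprMqGZorMuDATVnd3dt7//rd6uqqZmqmHiaqWRZzKcwASRXd3iN7//aZa3cu8zcqImZmXRJuVMiIiNXiJq97u3JSO/t3e7u3cy7upQlZVeHVDRpqqvNzMy3bO27zMzd3Kq7zJEAR5qnMTaKu7u8zMynnLmaqpmIdVery2ABeZhiA4mau6u93dyompmaqph2VWiapyAEiYZCWrmau6ut3dypmqu7qqqZq7qYdAAFiIdnrKiJu7ut3cy6q7zLq6q97supcwAnmqmaupiJvMqdzMy6q8y6qqvO/bmqYQBZvMqaqZiKvLqcu7u6q8u6qqvMuGZlEAOL3bmZiHeKqpmbu6qqq7uqqqqpdCIgACes24eHZmeIiIiKqruqq6qZmZmYZDIREmm8uod2Z4iId3d5mry6qqmYiZmIdUQ0RpvMuXZ3mqmYh3d5mby6qpmIiZmYdlVWeKvMuFV5u6qph3d5ibuqupmIiaqYdmd3irzMlUabu6qXZniIiqqaupiHiaqYd3d3irvLhWirupiGRXiImqmsuYd3iqmId3iHirupdnmqmHdkJGd7zLzdqHZoqqmIiIh3eqqYh4mZh2ZkJGd83e/rh2WLupiIiYh3eqmJmImYdmZkRWd8zf+4d2erqYd3iYd2eaiJmIiIh4h2VWiLvfxlZ3iql2VGiHZmeJh4h3d4iaqXZ4iLz9ckZlaIdkNGh2VVZ4ZoiHZ5qruXiYZt76MkZlV3ZCRohlRVVmaLuqq7u7qHd1Vt21JFVUVmVFial2VWVVfNy7u7u6h2VVeKlkRDM0V3eJu7qYdmU1rLh4iJmodmd3eIhlMRNniaqrzLuod3U2y5dmd4mHZ5mHZqhjEEm7u7u8y6mXZ3U4yoiIiamIiYdmZoZCBL3cu7vLuYiGZ3ZIuqqqq7qYdjI1ZmUxTO26qruph4mHeJY3vMy6u7qFMQE0RFMUvsqZmamHeJmYiYUX79upmpdSESRVRDEr7JiImYd3ipiImGEK/8qYiHUzI1ZmZSJ8uHiIiHdoqoiIhzA+/amHh3VERFZndjR6mHiJiHeKqYiIhhB//Jh3d3ZVVWZnd0RpmHiZiIeKqIiIhgCv+4dniIdVVWZ3iA=="/>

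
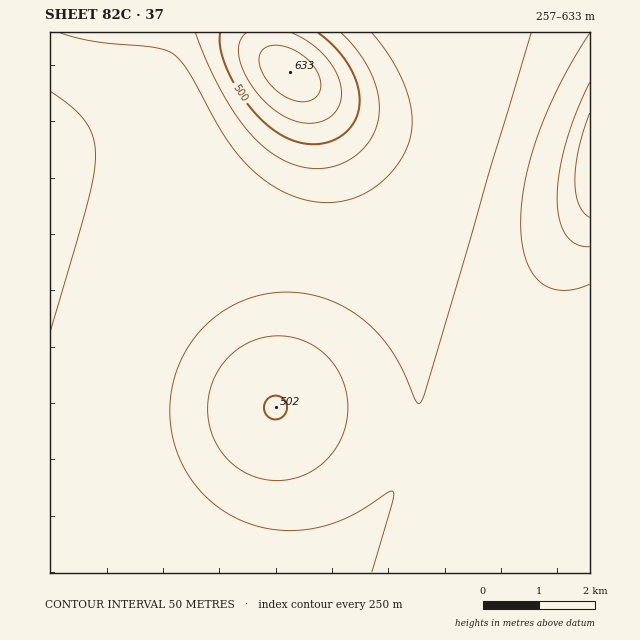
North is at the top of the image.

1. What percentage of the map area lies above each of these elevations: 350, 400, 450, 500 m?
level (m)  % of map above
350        96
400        48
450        12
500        4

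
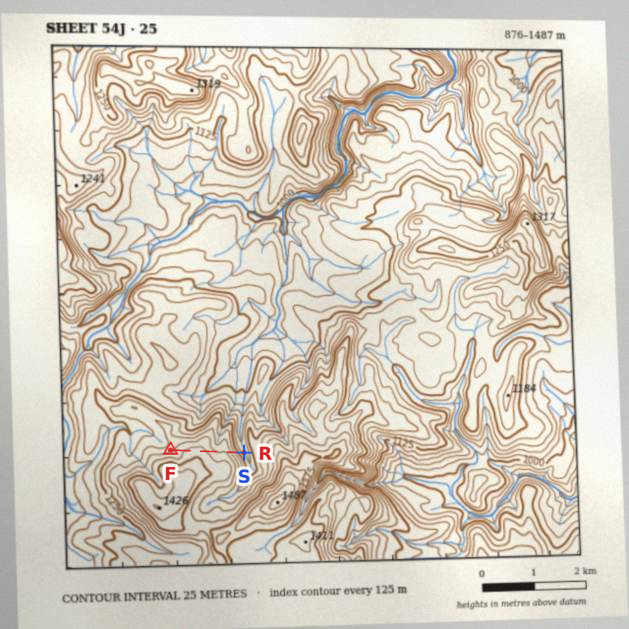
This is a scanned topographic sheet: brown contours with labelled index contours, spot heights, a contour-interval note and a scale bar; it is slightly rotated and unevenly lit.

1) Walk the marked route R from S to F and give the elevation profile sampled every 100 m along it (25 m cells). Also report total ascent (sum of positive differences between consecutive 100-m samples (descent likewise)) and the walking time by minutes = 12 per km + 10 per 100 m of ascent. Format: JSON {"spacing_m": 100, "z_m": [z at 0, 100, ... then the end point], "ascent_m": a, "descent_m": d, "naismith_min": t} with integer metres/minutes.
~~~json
{"spacing_m": 100, "z_m": [1216, 1248, 1283, 1317, 1326, 1323, 1336, 1349, 1360, 1363, 1357, 1350, 1339, 1323, 1316], "ascent_m": 149, "descent_m": 49, "naismith_min": 31}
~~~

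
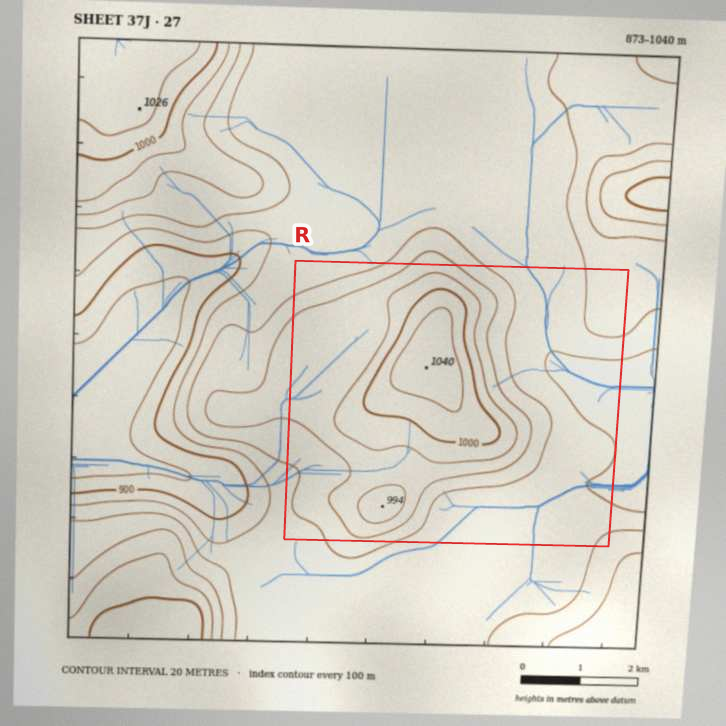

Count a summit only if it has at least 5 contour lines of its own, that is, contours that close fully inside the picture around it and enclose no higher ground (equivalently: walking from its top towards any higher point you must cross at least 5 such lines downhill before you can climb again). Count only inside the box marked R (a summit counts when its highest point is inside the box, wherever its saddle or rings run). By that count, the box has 1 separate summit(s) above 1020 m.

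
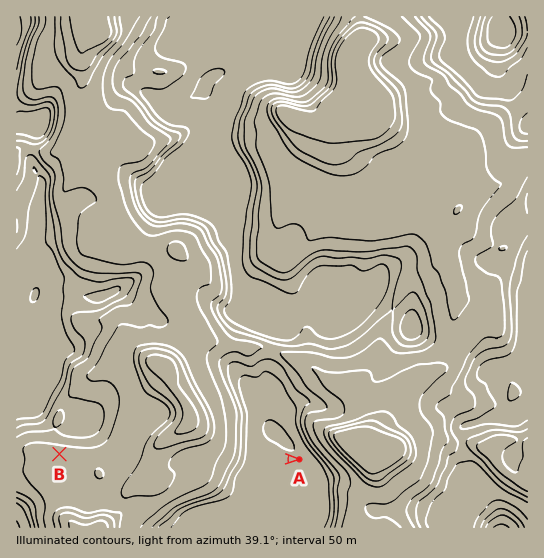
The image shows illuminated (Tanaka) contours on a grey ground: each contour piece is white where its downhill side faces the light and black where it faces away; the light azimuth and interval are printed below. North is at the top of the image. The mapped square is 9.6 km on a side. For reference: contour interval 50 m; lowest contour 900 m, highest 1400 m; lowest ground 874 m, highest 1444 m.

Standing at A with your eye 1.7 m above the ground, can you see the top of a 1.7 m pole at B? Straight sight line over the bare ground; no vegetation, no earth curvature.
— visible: false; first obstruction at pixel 244 458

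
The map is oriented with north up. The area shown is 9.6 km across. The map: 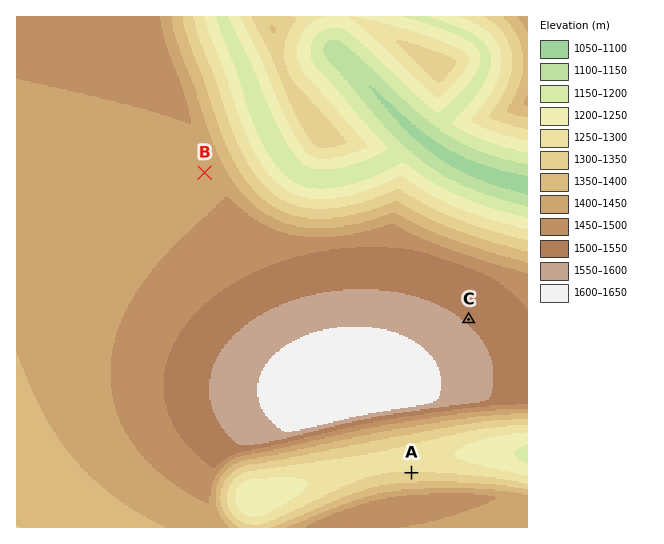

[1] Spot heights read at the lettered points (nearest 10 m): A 1300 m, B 1450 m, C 1550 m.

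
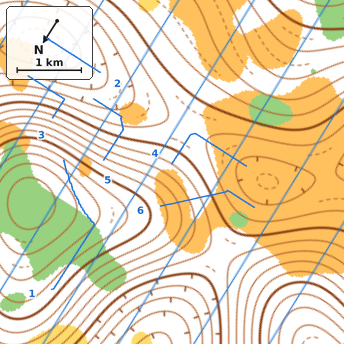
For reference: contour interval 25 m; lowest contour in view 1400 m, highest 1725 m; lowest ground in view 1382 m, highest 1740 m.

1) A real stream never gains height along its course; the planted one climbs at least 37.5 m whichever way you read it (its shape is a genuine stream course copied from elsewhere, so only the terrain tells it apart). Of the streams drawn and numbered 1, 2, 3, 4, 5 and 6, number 1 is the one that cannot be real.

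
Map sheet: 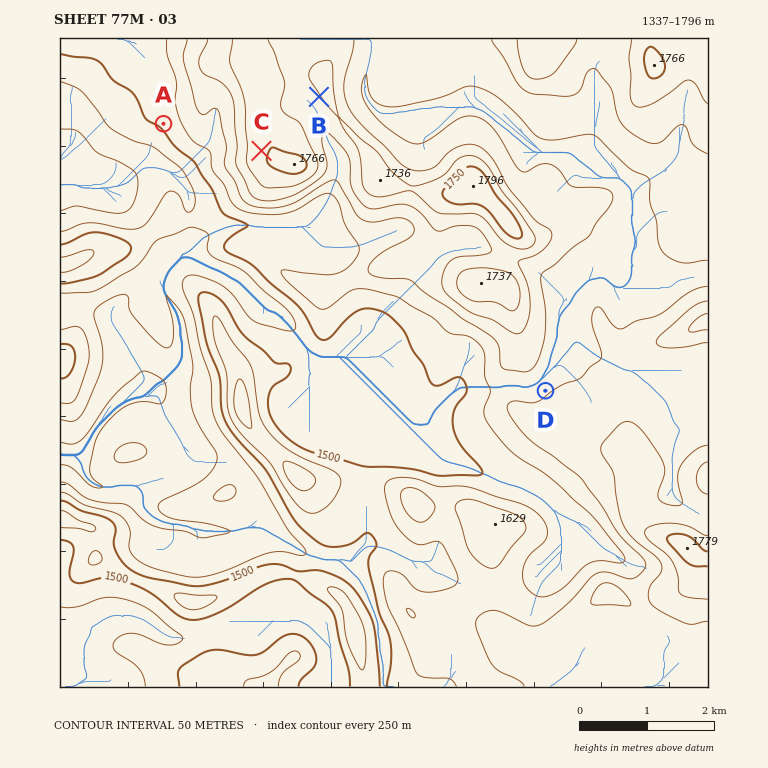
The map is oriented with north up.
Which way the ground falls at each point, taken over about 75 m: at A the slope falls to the SW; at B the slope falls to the SW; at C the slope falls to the W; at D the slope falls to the NW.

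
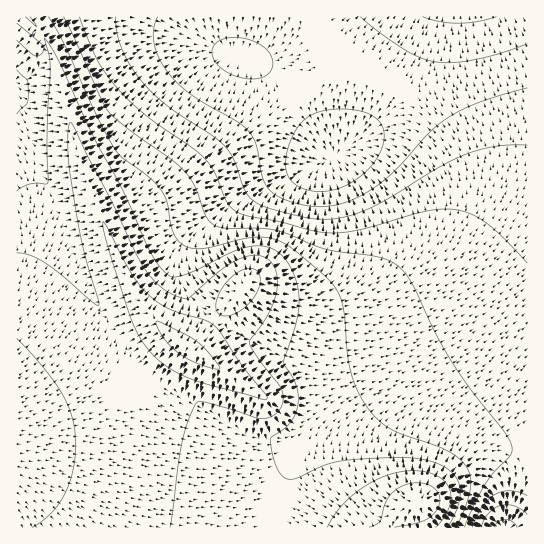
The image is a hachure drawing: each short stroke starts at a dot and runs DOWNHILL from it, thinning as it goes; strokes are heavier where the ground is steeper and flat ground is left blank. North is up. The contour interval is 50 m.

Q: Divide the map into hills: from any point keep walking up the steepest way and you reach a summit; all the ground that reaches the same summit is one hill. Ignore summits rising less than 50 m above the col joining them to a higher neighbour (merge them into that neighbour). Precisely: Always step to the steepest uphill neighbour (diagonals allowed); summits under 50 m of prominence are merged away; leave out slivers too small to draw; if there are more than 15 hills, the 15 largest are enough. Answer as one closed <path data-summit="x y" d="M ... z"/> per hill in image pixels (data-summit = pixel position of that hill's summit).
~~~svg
<path data-summit="186 347" d="M527 16l-510 0-1 107 9 10 7 12 11 32 38 96 23 44 21 30 33 33 36 25 33 16 28 18 12 2 15-1 16-7 49-34 66-30 37-20 47-32 31-27z"/><path data-summit="17 445" d="M17 124l-1 403 261 1 3-25 8-29 12-25 15-20 18-17 22-15 72-34-80 36-49 34-23 8-20-2-28-18-33-16-23-14-26-23-20-21-17-24-35-69-41-109-7-12z"/><path data-summit="418 502" d="M527 292l-26 24-52 36-35 19-59 26-30 22-17 18-17 30-11 36-3 24 250 1z"/>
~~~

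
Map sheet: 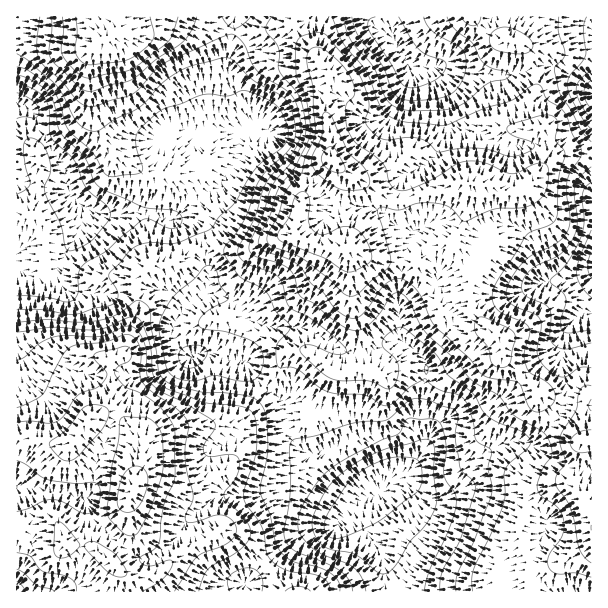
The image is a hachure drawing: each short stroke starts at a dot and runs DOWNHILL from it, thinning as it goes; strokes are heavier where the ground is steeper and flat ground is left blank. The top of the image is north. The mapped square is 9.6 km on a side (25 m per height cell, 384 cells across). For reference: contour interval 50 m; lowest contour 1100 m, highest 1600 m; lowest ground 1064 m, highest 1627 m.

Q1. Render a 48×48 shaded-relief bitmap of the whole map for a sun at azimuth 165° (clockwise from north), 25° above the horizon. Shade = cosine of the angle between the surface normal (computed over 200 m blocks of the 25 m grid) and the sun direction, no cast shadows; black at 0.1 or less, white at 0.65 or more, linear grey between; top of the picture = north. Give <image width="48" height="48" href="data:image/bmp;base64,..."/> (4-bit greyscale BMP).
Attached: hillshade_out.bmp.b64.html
<image width="48" height="48" href="data:image/bmp;base64,Qk32BAAAAAAAAHYAAAAoAAAAMAAAADAAAAABAAQAAAAAAIAEAAATCwAAEwsAABAAAAAAAAAAAAAAABEREQAiIiIAMzMzAERERABVVVUAZmZmAHd3dwCIiIgAmZmZAKqqqgC7u7sAzMzMAN3d3QDu7u4A////AMzcqau7q8y7qqmHVEVneHiHZ3eJmZm8zcvNuqqpibzLu7qXUyI1Z3eHZmZ4mZmrzcqsy6mZmIrM3duXQhATVnd3ZVVomZiJvLmJqZiKu4es3tynVTIkV4iHZVVXiZh3mqmIiHibu6iJrMuYh2ZVeIiIdlVWiZh3iYiIdnm8uqmHeIiJqpmHd3d4dmZmeJmHiGd2Zmi8y6qXZWZ5u7y5d2Znd2ZmZ5qpmFZmeGaLzLupd4iJq8zKmHZmeIdmd4q7mHiJq5ZorMuZmrqZm83cqZh3eal3eImqh6q8zLhnm7qYmrypmr3uy6mYeKqYeId3iLuru6hmeaqYeKy6mZvf/supd4qYZnZnmrqqq6l3eaqph4q6mZq9//7bh4modnd4q5mHm7mHiZq6mIqpmru6ze/tqHiqmZmHeWZUabqIeImqmZmpmru7vN3MyXebzMymVURURomHd2d3d3eJmZqrvN3My5irvMy4ZmZ2VFd2ZDMzREV5mZq7u97tzbqqqqu5iHeIZUZ3UgASMzR6qavN3M3tzdy7upmYeHeId2eIZCETVUV6urzMy6vMq8zN24ZmZnd4iJmaqGVEZ3Z5vLqZmZmqmru83JZmVHd3d3eaqZmHeZmIq6iImIiau7uqu6h2VWZVQxFGeJq7qrqXeIiaupmbzLqpmrqGVTMxAAACaaq7uqqXd4m83Lqry6mYeJunQyIQABABarmZmpmZqqvN7cuqqpiGVGiqdjMiI0MjabqHeJmavMzM3cuqmZmHVEWKqURFZndmeauoiaqpm8u7zdy6mJmZl2V5mGZneImImqu6mbu6mbu7ze3LmZmby5iIh4iId3iHmru6qrzcu7y8zd3Lqpmb3dy7qZmYdVVmeImrqqzv7cy7u7upqpmaze7t25mZdUVVVVZ5l3jP/sqZmZmYmZmZq97u7amZh2VVVVRXdTNZu5d3eJmYiJmZmrze7amYiHdmZ3ZndkITaId3eJqpmJmpmru8zImIiIiZmamId1MjWJmIiZqqqZq7vMy6qniIiau6q7uYd2QzR5mau6maqru7u8y6m3iZmr3Lu6qph2QiJYq7y6h3iaqqmZu6vYmqqavLqpmZmHUgA4vLqZmGVWd3Zmir3omaqqqqmZmZmYYwAWq5d4mZZURVVUWL3YiKy7qpmIiZmZhiACZ2ZmeJhkRFZ2V5qnaLzLqqmZmZmZiGMARnZmVWdlZniZmIdmV5vLu7upmZmZmZdDZ4h3VEVmd4iImZdWZ4q8zMy6qpqqmal2d5qXUzREVmZnZnZJmZrN3d3Muqqrq7uHaKuWQiMzRFVWZVVc3LvN3e3Mu7q7zdyoeamHVDREVWVWd3iv/sze7/7cu7u7zdypiZd3dmZmZ3d2eKzu7czO7//+3Mu7u6mIiGVneIiHeKqpib3suqqsze///ty7qYh3dURWiaqpmbzLqqu5h3iJqrzv7dzKmZl1VVVXmqvMuqqqqZmod3eIiZmszLupiZl1V3eJqqq8yoiIiZmYd3eIiZmau7qYd4mGV4iaqpqry4d3iZmg=="/>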